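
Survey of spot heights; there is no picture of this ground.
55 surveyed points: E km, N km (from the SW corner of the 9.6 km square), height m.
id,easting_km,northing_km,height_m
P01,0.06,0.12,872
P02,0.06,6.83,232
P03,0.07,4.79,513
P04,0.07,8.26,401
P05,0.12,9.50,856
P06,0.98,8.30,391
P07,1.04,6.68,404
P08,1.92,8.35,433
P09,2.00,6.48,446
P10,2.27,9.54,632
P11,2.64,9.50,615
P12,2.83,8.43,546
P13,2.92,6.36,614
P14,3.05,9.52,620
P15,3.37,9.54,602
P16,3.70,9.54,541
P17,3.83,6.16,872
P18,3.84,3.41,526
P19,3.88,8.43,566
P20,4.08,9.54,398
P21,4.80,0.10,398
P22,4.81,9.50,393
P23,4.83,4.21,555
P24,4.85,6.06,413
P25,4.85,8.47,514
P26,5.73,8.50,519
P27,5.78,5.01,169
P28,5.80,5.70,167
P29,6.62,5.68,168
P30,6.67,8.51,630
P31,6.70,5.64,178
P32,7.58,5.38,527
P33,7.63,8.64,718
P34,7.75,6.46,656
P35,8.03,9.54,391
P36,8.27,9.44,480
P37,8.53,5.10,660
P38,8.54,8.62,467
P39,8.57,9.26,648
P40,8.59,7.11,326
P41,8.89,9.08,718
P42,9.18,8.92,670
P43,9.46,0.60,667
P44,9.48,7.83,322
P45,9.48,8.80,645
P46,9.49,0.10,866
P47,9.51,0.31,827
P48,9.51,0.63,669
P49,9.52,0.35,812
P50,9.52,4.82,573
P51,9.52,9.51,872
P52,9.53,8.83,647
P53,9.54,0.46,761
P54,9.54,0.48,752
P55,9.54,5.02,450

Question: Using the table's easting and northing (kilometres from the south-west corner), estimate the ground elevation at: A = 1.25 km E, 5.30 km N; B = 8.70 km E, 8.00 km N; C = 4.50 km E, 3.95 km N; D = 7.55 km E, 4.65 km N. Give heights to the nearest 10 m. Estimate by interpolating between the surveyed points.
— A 390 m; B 360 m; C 460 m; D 550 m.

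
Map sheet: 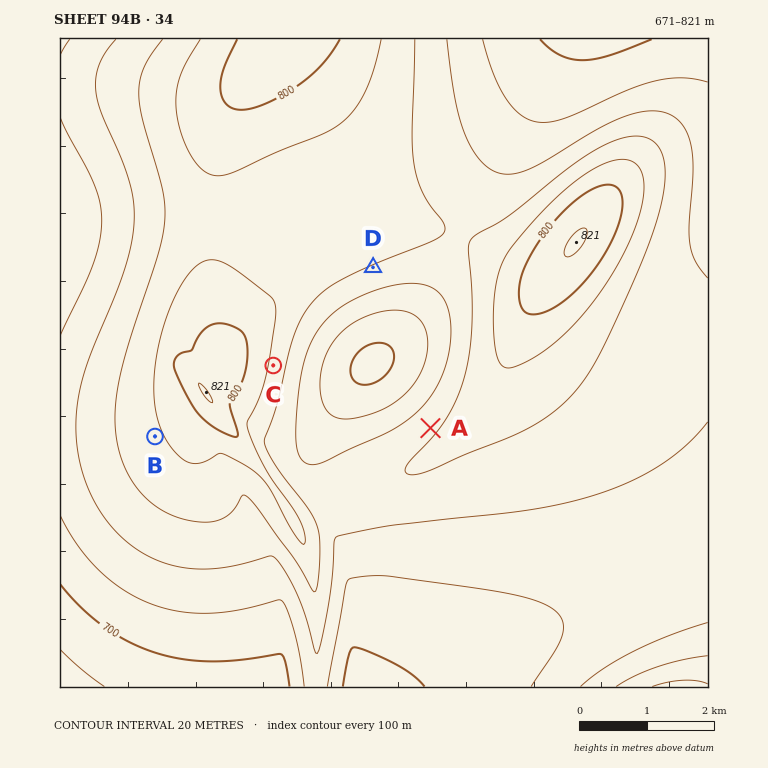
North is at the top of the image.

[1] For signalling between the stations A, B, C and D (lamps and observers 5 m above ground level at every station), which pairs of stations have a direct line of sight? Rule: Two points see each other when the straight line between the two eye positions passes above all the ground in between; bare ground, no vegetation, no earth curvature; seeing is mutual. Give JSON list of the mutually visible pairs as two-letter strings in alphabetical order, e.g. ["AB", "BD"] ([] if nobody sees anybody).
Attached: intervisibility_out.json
["AC", "AD", "CD"]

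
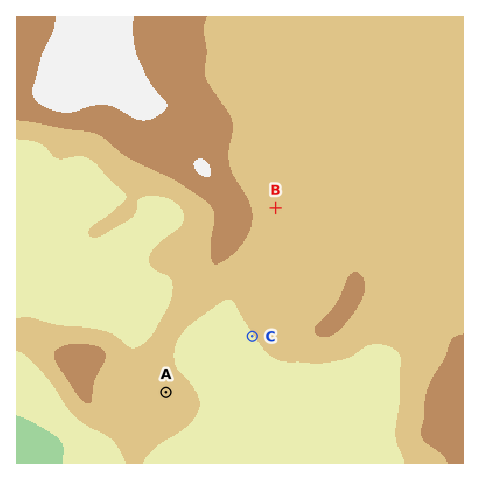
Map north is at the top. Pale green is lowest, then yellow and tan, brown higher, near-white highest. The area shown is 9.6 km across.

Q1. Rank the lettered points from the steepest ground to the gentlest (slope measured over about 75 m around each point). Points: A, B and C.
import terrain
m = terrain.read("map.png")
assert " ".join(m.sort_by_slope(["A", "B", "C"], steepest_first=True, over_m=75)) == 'C A B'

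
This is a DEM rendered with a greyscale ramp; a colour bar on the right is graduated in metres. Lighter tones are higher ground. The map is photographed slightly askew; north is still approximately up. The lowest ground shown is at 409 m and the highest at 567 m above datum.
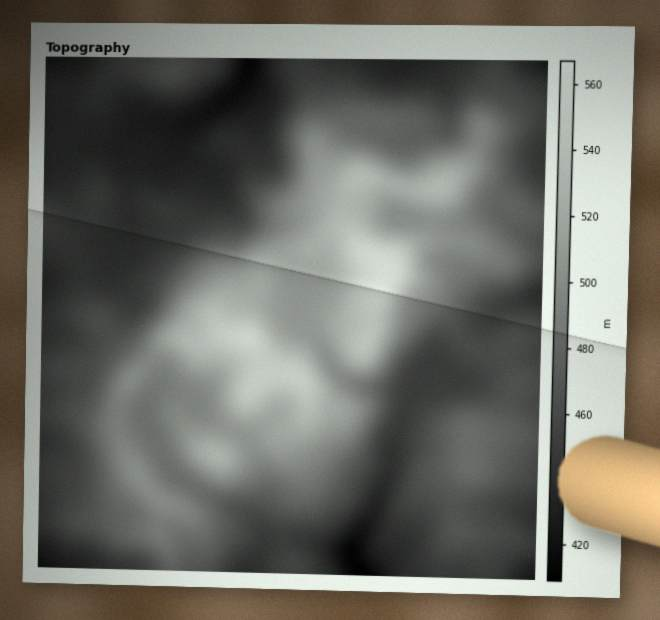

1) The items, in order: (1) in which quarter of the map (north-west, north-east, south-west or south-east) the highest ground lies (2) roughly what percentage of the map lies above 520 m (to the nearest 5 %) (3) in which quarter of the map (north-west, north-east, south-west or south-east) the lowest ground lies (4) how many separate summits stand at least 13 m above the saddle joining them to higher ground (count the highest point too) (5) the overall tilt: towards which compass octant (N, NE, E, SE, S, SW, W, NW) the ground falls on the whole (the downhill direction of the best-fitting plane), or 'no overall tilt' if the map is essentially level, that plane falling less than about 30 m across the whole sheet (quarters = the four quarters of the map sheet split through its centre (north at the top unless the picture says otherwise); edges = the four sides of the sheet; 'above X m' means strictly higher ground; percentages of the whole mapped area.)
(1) The highest point lies in the south-west quarter of the map.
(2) Ground above 520 m makes up about 15 % of the sheet.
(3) Look to the south-east quarter for the lowest ground.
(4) Counting only tops that stand 13 m proud, the map has 5 summits.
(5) On the whole the map has no overall tilt.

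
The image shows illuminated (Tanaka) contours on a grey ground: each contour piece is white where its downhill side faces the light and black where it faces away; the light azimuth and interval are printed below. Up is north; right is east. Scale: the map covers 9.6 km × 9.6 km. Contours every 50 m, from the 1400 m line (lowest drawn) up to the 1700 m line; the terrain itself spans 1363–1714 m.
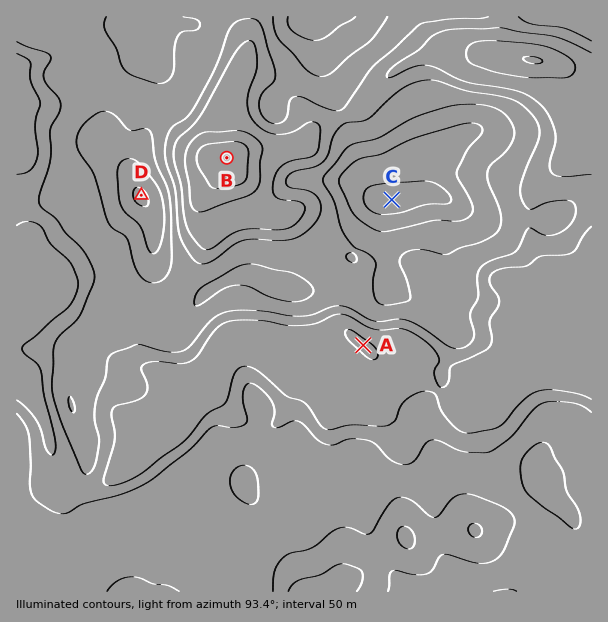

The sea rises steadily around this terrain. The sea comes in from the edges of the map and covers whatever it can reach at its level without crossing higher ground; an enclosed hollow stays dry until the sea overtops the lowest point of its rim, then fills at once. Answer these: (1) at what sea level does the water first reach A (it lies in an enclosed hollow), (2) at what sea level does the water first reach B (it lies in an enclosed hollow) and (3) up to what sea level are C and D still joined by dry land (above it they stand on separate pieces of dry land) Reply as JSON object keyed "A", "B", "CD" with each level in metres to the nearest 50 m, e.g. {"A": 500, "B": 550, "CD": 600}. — {"A": 1500, "B": 1550, "CD": 1600}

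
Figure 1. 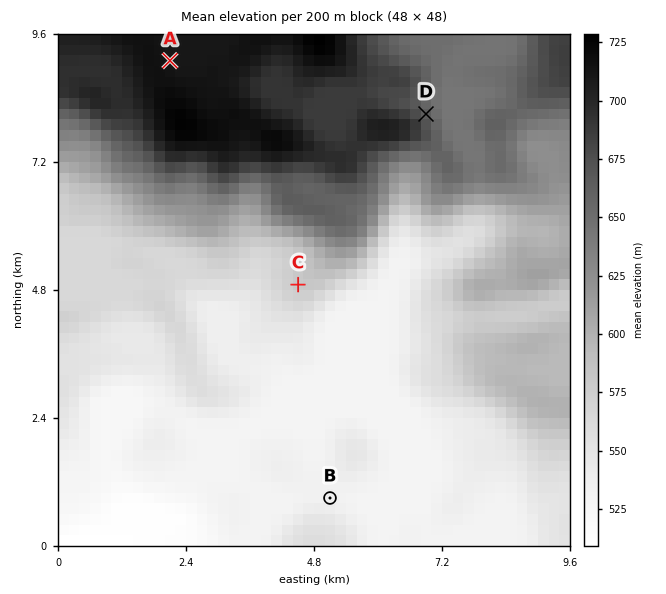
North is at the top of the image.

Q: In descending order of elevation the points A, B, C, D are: A D C B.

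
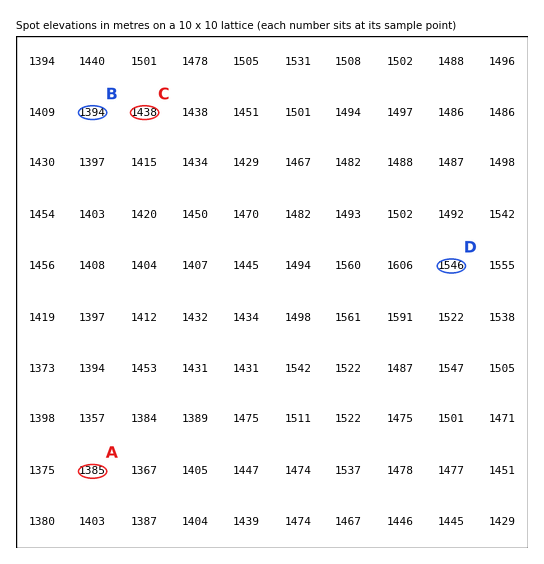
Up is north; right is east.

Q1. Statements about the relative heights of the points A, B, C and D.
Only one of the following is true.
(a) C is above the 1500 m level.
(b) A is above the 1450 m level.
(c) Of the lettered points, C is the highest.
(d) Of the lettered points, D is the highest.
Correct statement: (d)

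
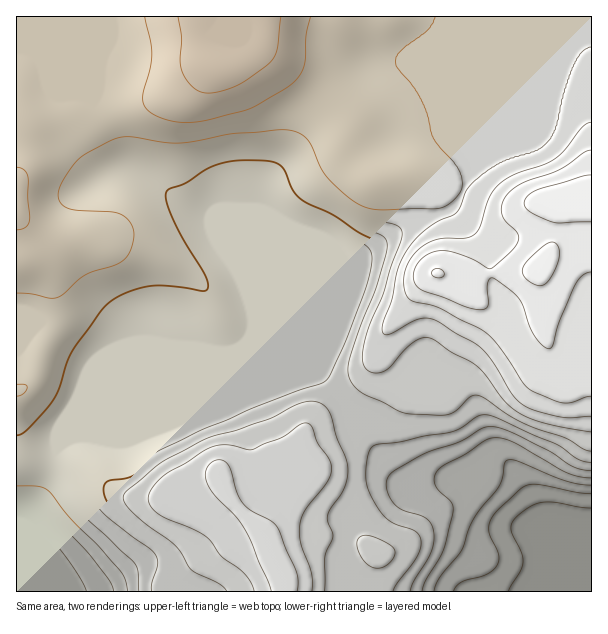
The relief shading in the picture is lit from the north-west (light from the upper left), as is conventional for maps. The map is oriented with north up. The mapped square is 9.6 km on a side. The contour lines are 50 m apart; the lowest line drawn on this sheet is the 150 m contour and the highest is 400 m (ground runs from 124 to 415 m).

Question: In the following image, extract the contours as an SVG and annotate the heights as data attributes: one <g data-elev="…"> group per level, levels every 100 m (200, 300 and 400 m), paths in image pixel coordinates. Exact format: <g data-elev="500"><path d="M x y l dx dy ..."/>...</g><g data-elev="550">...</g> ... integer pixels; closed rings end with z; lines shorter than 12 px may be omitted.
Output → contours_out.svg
<g data-elev="200"><path d="M422 591l4-12 17-28 10-38 0-6-1-4-14-13-4-8 2-9 8-8 21-11 21-14 12-2 18 6 51 29 12 4 12 1"/><path d="M17 486l22 1 11 5 20 26 27 27 23 26 5 8 3 12"/></g><g data-elev="300"><path d="M297 591l1-9-1-9-19-45-7-7-19-10-7-6-8-11-9-29-6-5-7 1-5 3-4 6-1 6 2 8 8 11 21 21 9 13 7 14 19 48"/><path d="M17 396l7-3 3-6-3-3-7 0"/><path d="M17 293l15 1 18 4 7 0 6-4 21-18 33-12 11-9 4-10 2-12-2-8-6-7-6-4-7-2-44-3-7-5-4-7 1-8 3-7 16-23 27-16 15-6 12 0 30 5 17 1 54-9 46-4 12 0 9 4 8 6 13 29 9 11 18 17 14 9 10 3 12 1 51-1 12-4 8-7 6-7 1-6-1-9-7-14-20-23-7-26-6-14-10-16-15-17-1-4 3-8 9-9 20-15 6-7 2-6"/><path d="M591 47l-6 2-5 5-8 14-10 31-5 26-6 13-3 4-11 8-34 11-20 12-16 16-6 17-5 7-25 13-12 10-9 10-12 23-6 30-8 21-2 9 1 4 4 2 32-16 9-1 7 2 47 29 12 14 18 32 12 10 13 6 24 6 30-1"/></g><g data-elev="400"><path d="M178 17l3 19-1 24 2 12 5 9 7 7 6 4 9 1 15-3 15-5 32-23 4-6 2-8 4-31"/></g>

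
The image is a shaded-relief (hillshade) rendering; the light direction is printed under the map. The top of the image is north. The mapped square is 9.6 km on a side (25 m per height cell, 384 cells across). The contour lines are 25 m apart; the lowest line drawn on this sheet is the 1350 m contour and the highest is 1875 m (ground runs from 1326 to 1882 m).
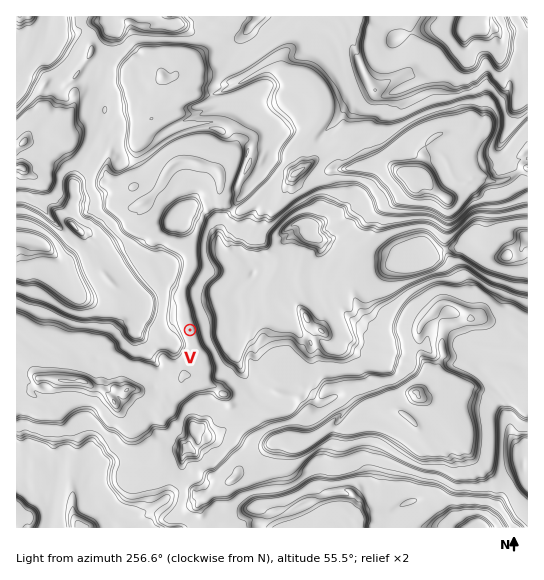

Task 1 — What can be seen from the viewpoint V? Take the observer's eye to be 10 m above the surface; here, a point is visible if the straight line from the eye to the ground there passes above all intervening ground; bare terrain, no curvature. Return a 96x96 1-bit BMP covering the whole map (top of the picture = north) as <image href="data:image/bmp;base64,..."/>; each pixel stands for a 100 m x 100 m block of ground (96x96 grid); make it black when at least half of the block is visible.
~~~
<image width="96" height="96" href="data:image/bmp;base64,Qk2+BAAAAAAAAD4AAAAoAAAAYAAAAGAAAAABAAEAAAAAAIAEAAATCwAAEwsAAAIAAAAAAAAA////AAAAAAAAAAAAAAAAAAAAAAAAAAAAAAAAAAAAAAAAAAAAAAAAAAAAAAAAAAAAAAAAAAAAAAAAAAAAAAAAAAAAAAAAAAAAAAAAAAAAAAAAAAAAOAAAAAAAAAAAAAAADgAAAAAAAAAAAAAABwAAAAAAAAAAAAAAB4AAAAAAAAAAAAAAB8AAAAAAAAAAAAAAA+AAAAAAAAAAAAAAAfgAAAAAAAAAAAAAAPwAAAAAAAAAAAAAAHwAAAAAAAAAAAAAAD4AAAAAAAAAAAAAAB8AAAAAAAAAAAAAAA/vAAAAAAAAAAAAAAf/wAAAAAAAAAAAAAf/5AAAAAAAAAeAAAf/9gAAAAAAAAeAAA/+/wCAAAAAAAP4AA/+/wAAAAAAAAD4AB//n8AgAAAAAADwAD//h/hgAAAAAAHwAD//x//gAAAAA7/wAH/////wAAAAT//wAH/////gAAAP////8H/////wAAAf/9//8B/////4AAAf/5/P8B/////4AAA///+f8B/8///5AAB////Z8B/4A//zAAD9//+A4B/wA//zAADz//+AwB/wD//zAACv//gAwB/xAf/zAAB///gBwB//wf/xAAD///ABgB//gf/wgAD7/+ABgB/+A//wSAD/4QABgD/+A//8CAD//AABgD/8Af/8CAD/4AABAH/8Ab/+AAD/gAADAH///z//AAD/AAABAH///z//AAD+AAABAH//////AACcAAABgP//////AAAYAAAB2P////D+AADwAAAA/v///+AecADgAAAA/f///+AD8ADgAAAA2f///+AB4AAAAAAA0P///+AA4AAAAAAB0P//P+AAgAAAAABP0P/8P/ABgAAAQAH80P7AH/gBgAAAwAfwEf4AH/wDgMABwD/gD/4AP///wHgDgG/gD/8Af///wA+Pgc/AH/+Af///wAP/h//gH//n////wD//h//gH//3////gD//ggPwHx//////wB//wgD4Hw//////gAP/xAB+Hwf/////AAD/gAA//wH////kAAD/gAAf/wD4///AAAD/gAAf/oD8//+AAADv4AAP/IB+f/8AAAD/4AAP/NACb58AAAA/wAAH4EAAAAQAAAA/wAAAAAAAAAAAAAD/wAAAAAAAEAAAAAD/4AAAAAAQCAAAAAB/4AAAAAAADAAAAAAz4AAAAAAAAAAAAAAQYAAAAAAAAAAAAAAQQAAAAAAGAAAAAAAAQAAAAAAPAAAAAAAAAAAAAAAfAAAAAAAAAAAAAAA/gAAAAAAAAAAAAAH/gAAAAAAAAAAAAAD3gAAAAAAAAAAAAADPAAAAAAAAAAAAAAAfAAAAAAAAAAAAAAD+AAAAAAAAAAAAAAD8AAAAAAAAAAAAAAHAAAAAAAAAAAAAAAAAAAAAAAAAAAAAAAAAAAAAAAAAAAAAAAAAAAAAAAAAAAAAAAAAAAAAAAAAAAAAAAAAAAAAAAAAAAAAAAAAAAAAAAAAAAAAAAAAAAAAAAAAAAAAAAAAAAAAAAAAAAAAAAAAAAAAAAAAAAAAAAAAAAAAAAA="/>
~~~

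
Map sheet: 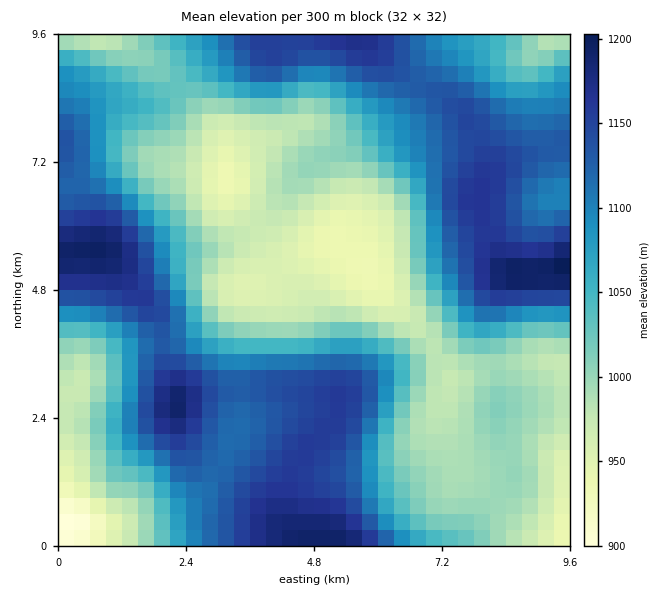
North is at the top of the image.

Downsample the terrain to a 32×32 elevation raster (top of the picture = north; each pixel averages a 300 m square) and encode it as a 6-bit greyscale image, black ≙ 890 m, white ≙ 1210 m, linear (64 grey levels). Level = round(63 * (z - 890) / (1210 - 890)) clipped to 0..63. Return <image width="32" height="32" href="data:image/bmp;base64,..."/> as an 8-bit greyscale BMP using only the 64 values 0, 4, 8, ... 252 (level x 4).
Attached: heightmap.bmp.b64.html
<image width="32" height="32" href="data:image/bmp;base64,Qk02CAAAAAAAADYEAAAoAAAAIAAAACAAAAABAAgAAAAAAAAEAAATCwAAEwsAAAABAAAAAAAAAAAAAAEBAQACAgIAAwMDAAQEBAAFBQUABgYGAAcHBwAICAgACQkJAAoKCgALCwsADAwMAA0NDQAODg4ADw8PABAQEAAREREAEhISABMTEwAUFBQAFRUVABYWFgAXFxcAGBgYABkZGQAaGhoAGxsbABwcHAAdHR0AHh4eAB8fHwAgICAAISEhACIiIgAjIyMAJCQkACUlJQAmJiYAJycnACgoKAApKSkAKioqACsrKwAsLCwALS0tAC4uLgAvLy8AMDAwADExMQAyMjIAMzMzADQ0NAA1NTUANjY2ADc3NwA4ODgAOTk5ADo6OgA7OzsAPDw8AD09PQA+Pj4APz8/AEBAQABBQUEAQkJCAENDQwBEREQARUVFAEZGRgBHR0cASEhIAElJSQBKSkoAS0tLAExMTABNTU0ATk5OAE9PTwBQUFAAUVFRAFJSUgBTU1MAVFRUAFVVVQBWVlYAV1dXAFhYWABZWVkAWlpaAFtbWwBcXFwAXV1dAF5eXgBfX18AYGBgAGFhYQBiYmIAY2NjAGRkZABlZWUAZmZmAGdnZwBoaGgAaWlpAGpqagBra2sAbGxsAG1tbQBubm4Ab29vAHBwcABxcXEAcnJyAHNzcwB0dHQAdXV1AHZ2dgB3d3cAeHh4AHl5eQB6enoAe3t7AHx8fAB9fX0Afn5+AH9/fwCAgIAAgYGBAIKCggCDg4MAhISEAIWFhQCGhoYAh4eHAIiIiACJiYkAioqKAIuLiwCMjIwAjY2NAI6OjgCPj48AkJCQAJGRkQCSkpIAk5OTAJSUlACVlZUAlpaWAJeXlwCYmJgAmZmZAJqamgCbm5sAnJycAJ2dnQCenp4An5+fAKCgoAChoaEAoqKiAKOjowCkpKQApaWlAKampgCnp6cAqKioAKmpqQCqqqoAq6urAKysrACtra0Arq6uAK+vrwCwsLAAsbGxALKysgCzs7MAtLS0ALW1tQC2trYAt7e3ALi4uAC5ubkAurq6ALu7uwC8vLwAvb29AL6+vgC/v78AwMDAAMHBwQDCwsIAw8PDAMTExADFxcUAxsbGAMfHxwDIyMgAycnJAMrKygDLy8sAzMzMAM3NzQDOzs4Az8/PANDQ0ADR0dEA0tLSANPT0wDU1NQA1dXVANbW1gDX19cA2NjYANnZ2QDa2toA29vbANzc3ADd3d0A3t7eAN/f3wDg4OAA4eHhAOLi4gDj4+MA5OTkAOXl5QDm5uYA5+fnAOjo6ADp6ekA6urqAOvr6wDs7OwA7e3tAO7u7gDv7+8A8PDwAPHx8QDy8vIA8/PzAPT09AD19fUA9vb2APf39wD4+PgA+fn5APr6+gD7+/sA/Pz8AP39/QD+/v4A////AAwQHDBEVHCMpLTA0Nzo7Ozs7OjUuJyIfHRsYFRIQDQoCAwcLEBUdJSotMDQ4OTo6Ojk2LyghHBkYGBcVExEOCgQFCxASFh4mKi0wNDY4ODc3NjIrIx0ZFhUWFhUVEw8LCAsRFhcZISkrLC8yNTY2NTQyLyggGxcVFBQVFRYVEQwLDhUaHB4mLS4tLjAyNDU0MzEuJx8ZFhUUFBQVFhUQDAwPFh0iJiwwMC4tLjAzNTU0Mi4mHRcVFBMUFRYWFBANDxEXICctMjQyLi0tLzE0NTU0MCgdFhQTExQVFhYUEQ8RExkhKjE3OTUwLS0uMDI0NTUyKyAXExISFBYXFhUTEhESGCApMjk7NzEuLS4wMTM0NTMuJBoTEhITFxgXFRQSERAVHScxODs4Mi8vMDEyMzQ1NDAnHRUSERMWFxcVFBIREBQcJi81NzUxLi4wMTEyMzQzLyggFxIREhQWFRQTERMSFR0mLjIyLyspKSorKystLS0rJh8XEhIUFRUUEhERFxYZHyYsLy0oJCEfHx8fICIkJCIeGRQSFRkaGRYUExQdHSAkKi4wLCQdGRcWFRUWGBsbGBQSERMZICMiHhsaGycoKiwwMzIsIRcREBAPEBASEhIPDQ4RFh4nKyspJiYmMTEyNDU1MSgcEg4NDQ0ODw8NDAsLDRMbJCwyNDQzMzI3Nzc4NzQtIxkRDQwMDQ4ODQsJCQoOFiApMDY6PDs7Ozo6Ozo4MyohGRMQDg0NDQwLCgkJCg8ZJCwxNzo8Ozw+Ozw8OzgxKCAaFhIQDw4NCwoJCQkLERsmLTI2Nzc2Nzo5Ojo5NS0lHhgTEREQDw4LCgkKCgwRGycvMzU1MzExNDQ1NjUvJyAbFA8ODxAREA4LCgoLDRIcKDE0NjUxLSwuLzAwLiggGhcRDAsMEBITEQ4NDA0PFR8rMjU2NDAsKSkuLiwoIRkWFBALCQsPExQUExEQERQaIywyNTY1MS0rKi8tKSIbFRQTDwsJCw8SFRYWFRQWGyEnLDE0NTUzMC0tMC4nHxkVFBMRDAoMDxEUFhcXGBwhJiksMDI0NDIwLy8wLScgGxgXFRIODA4PEBITFRcaHyQnKi0wMjMyMC8vLy4sJyIfHRsYFBAPEBISEhITFxwhJSgrLjEzMi8tLC0tKyomIyIgHhsXFRYYGhoYFRccISUoKy0vMjIwLCopKiooKCUjIB4cGxscHyMmJiIeHyQoKy0uLzAwLysnJCQmKCclIh8cGRkcHyImKy8vLCkpKy8xMjAvLiwqJiIdHCAkIR4aGBcXGR0iJSovMzQyMTEyNTU0MS0rKSYjHxoXGBwVExESFRgcICQnLDE0NDM0NTY3NzUxLSknJSMgHBcTFA="/>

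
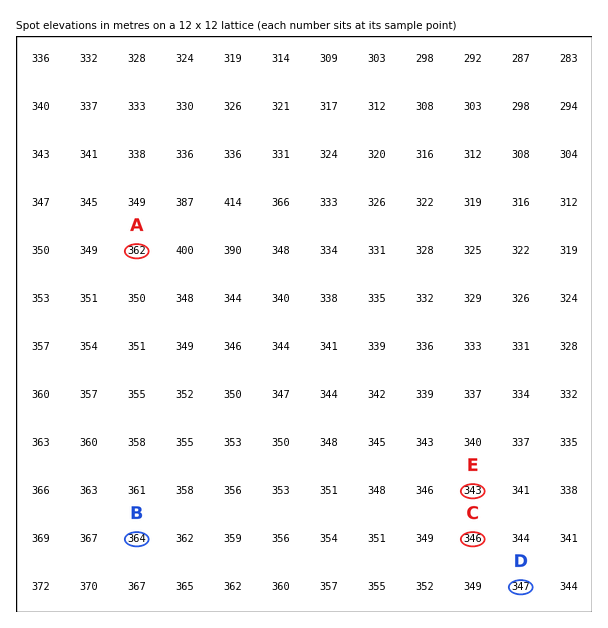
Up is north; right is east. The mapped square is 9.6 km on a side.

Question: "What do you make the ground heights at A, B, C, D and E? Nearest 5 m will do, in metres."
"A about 360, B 365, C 345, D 345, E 345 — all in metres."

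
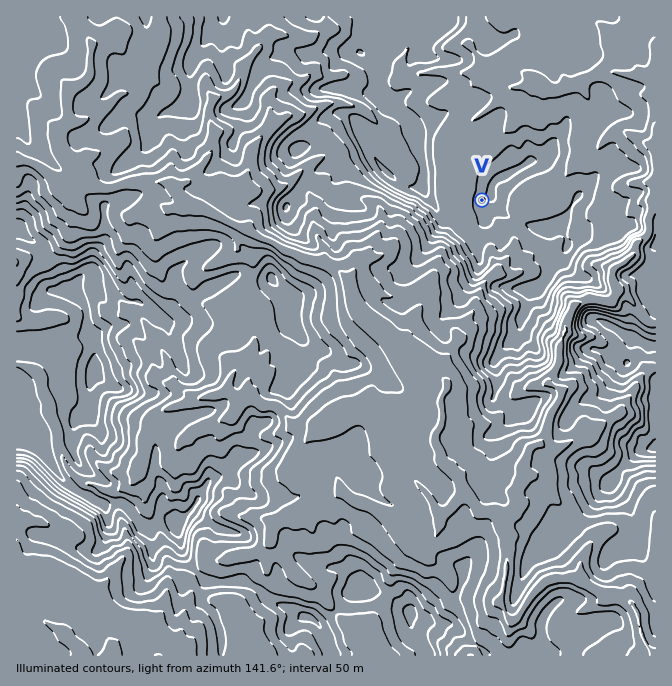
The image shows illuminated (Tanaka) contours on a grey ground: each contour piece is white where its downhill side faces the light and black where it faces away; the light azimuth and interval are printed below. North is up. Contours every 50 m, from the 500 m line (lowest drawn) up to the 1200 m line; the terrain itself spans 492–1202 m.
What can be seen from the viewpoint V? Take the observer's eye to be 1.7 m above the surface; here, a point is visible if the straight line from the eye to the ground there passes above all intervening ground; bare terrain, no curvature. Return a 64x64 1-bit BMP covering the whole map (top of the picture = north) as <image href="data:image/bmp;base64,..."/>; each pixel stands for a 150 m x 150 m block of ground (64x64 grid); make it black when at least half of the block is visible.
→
<image width="64" height="64" href="data:image/bmp;base64,Qk0+AgAAAAAAAD4AAAAoAAAAQAAAAEAAAAABAAEAAAAAAAACAAATCwAAEwsAAAIAAAAAAAAA////AAAAAAAAAAABAEP+AAAAAAEAh/wAAAAAAwCP+AAAAAACAH+YAAAAAA4B/gAAAAAAfgf8AAAAAAD4n/gAAAAAH/D//AAAAAAH4P/uAAAAAAHv//4AAAAAQN//fgAAAADB3/4AAAAAAMf//gAAAAAJ/D/8AAAAAFnwB/gAAAAA8zD/4AAAAANzc//gAAAAAPPf/+AAAAAB89z/gAAAAAJz+n8AAAAAAHP//wAAAAAA+//+AAAAAAD7/fwAAAAAAf/Z7AAAAAAB//gIAAAAAAEKeBwAAAAAAT4AHAAAAAAA+Hg8AAAAAAD4eD4AAAAAAPj4H8AAAAAA+PgHgAAAAADx/A8AAAAAAfn8DgAAAAAB8/gcAAAAAAHn8BgAAAAAA//gEAAAAAAD/5AgAAAAAAP9gEAAAAAAAdgAAAAAAAAB0AAAAAAAABGAAAAAAAAAcAAAAAAEAADAAAAAAAwAAIAAAAAAHAAAAAAAAAA4AAAAAAAAAHoAAAAAAAAAeAAAAAAAAAB8AAAAAAAAAHwAAAAAAAAAfAAAAAAAAAD8AAAAAAAAAOwAAAAAAAAA4gAAAAAAAADwAAAAAAAAABwAAAAAAAAABgAAAAAAAAHgAAAAAAAAADAAAAAAAAAIAAAAAAAAAB34AAAAAAAAHgMAAAAAAAAeQwAAAAAAABw+AAAAAAAACDwAAA=="/>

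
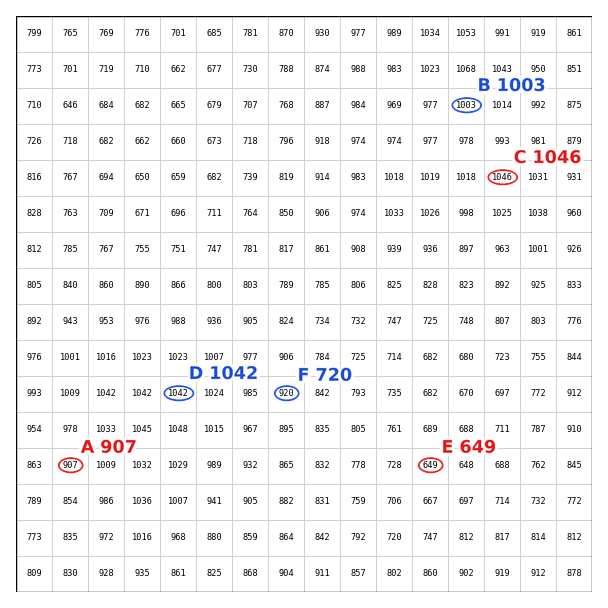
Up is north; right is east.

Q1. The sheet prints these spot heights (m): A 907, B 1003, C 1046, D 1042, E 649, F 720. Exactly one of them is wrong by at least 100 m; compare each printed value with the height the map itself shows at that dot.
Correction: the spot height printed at F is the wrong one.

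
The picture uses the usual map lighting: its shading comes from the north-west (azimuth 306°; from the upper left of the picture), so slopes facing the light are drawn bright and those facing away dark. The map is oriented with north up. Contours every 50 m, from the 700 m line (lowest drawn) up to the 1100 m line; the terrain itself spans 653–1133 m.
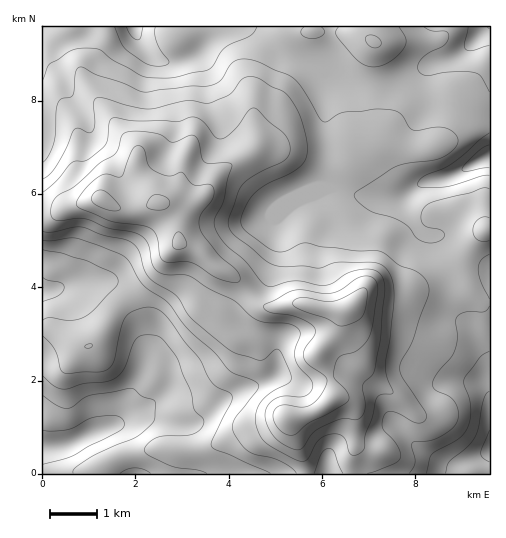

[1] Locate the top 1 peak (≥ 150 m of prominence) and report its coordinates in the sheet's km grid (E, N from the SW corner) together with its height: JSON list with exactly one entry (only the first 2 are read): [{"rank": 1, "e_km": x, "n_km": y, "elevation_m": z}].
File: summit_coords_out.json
[{"rank": 1, "e_km": 6.59, "n_km": 3.56, "elevation_m": 1133}]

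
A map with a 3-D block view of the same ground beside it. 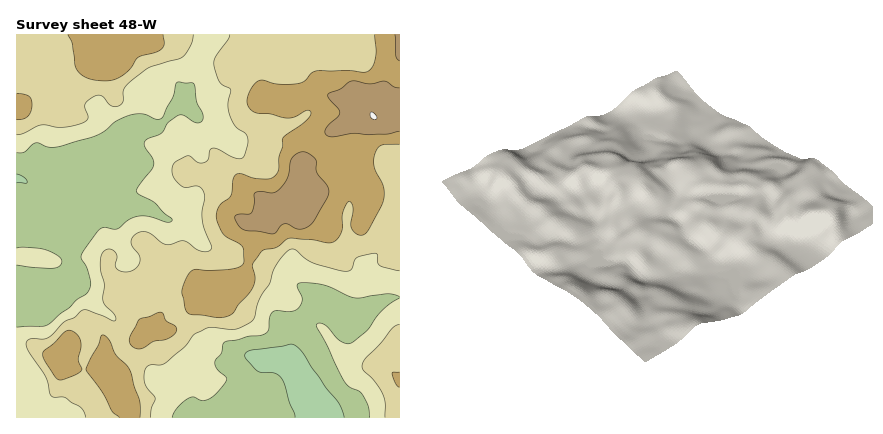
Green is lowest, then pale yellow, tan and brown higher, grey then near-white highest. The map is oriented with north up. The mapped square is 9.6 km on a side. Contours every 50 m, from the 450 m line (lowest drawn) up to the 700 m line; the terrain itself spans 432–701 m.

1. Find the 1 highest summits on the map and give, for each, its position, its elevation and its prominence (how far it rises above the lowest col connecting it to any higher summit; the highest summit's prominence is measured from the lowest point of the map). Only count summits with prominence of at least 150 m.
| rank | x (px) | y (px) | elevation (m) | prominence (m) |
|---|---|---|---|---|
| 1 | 374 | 116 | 701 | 269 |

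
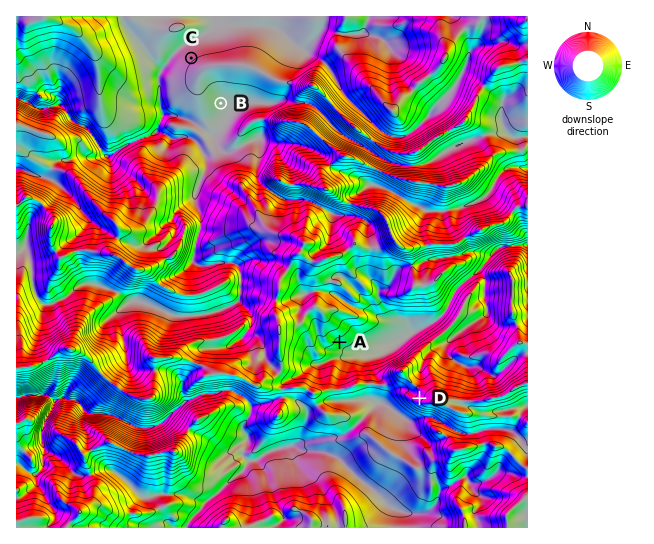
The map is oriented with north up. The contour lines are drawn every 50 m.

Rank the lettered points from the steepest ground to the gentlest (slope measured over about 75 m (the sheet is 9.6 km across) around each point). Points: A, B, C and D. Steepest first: D A C B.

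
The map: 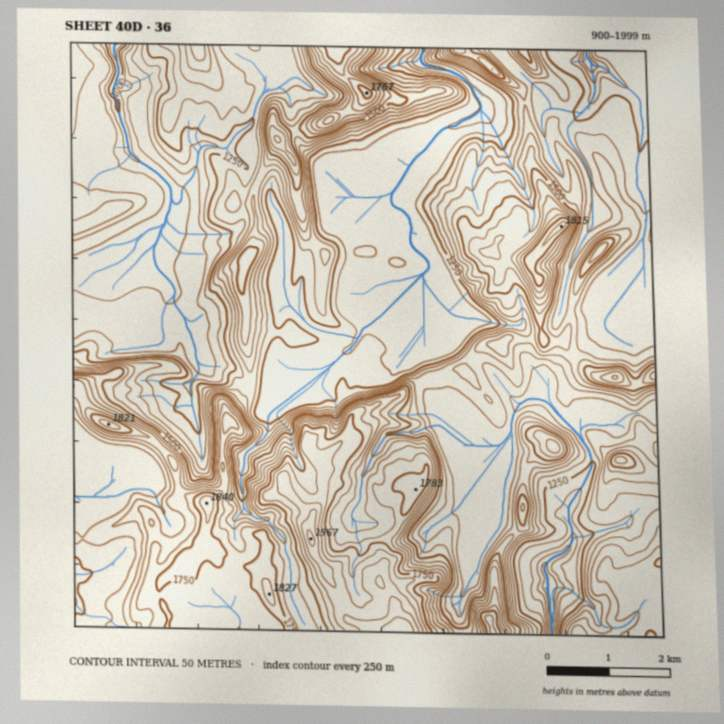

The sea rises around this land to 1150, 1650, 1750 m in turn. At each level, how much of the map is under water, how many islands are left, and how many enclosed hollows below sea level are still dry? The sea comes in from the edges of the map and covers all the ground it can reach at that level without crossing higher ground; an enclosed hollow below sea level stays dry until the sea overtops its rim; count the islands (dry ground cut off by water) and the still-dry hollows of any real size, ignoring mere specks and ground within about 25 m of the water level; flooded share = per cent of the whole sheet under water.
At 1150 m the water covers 10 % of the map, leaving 0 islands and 0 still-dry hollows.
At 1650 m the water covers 85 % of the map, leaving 2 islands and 0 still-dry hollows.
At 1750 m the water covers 94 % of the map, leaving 4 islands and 0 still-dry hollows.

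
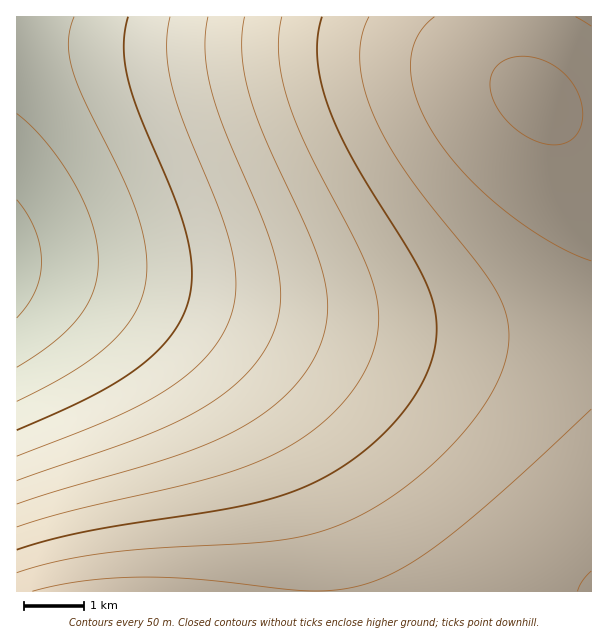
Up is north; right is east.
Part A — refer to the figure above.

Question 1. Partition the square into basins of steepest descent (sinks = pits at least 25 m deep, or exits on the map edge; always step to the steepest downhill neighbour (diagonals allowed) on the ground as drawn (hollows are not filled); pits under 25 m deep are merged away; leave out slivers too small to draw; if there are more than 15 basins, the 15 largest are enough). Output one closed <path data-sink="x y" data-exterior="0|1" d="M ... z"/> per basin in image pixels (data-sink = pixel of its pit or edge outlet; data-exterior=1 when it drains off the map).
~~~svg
<path data-sink="17 264" data-exterior="1" d="M507 16l-491 1 1 575 575-1 0-472-31-5-18-11-17-16-14-25-4-26z"/><path data-sink="591 17" data-exterior="1" d="M591 16l-83 1 3 39 11 25 12 15 18 13 27 9 13-1z"/>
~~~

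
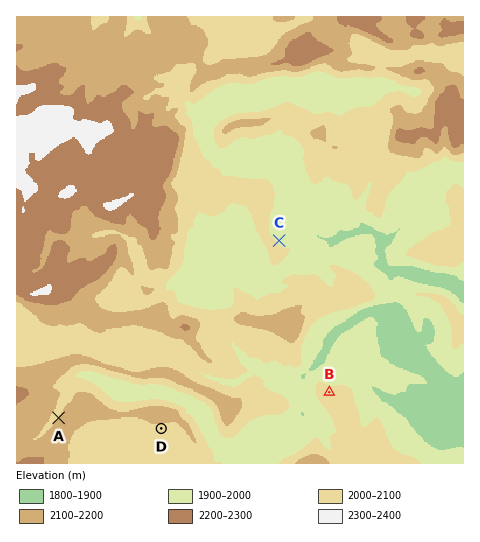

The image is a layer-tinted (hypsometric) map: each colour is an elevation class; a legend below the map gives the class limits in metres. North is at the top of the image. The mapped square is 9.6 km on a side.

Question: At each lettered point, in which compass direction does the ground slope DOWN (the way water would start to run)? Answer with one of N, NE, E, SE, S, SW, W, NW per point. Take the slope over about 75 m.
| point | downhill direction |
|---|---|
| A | NW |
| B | N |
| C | NE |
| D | S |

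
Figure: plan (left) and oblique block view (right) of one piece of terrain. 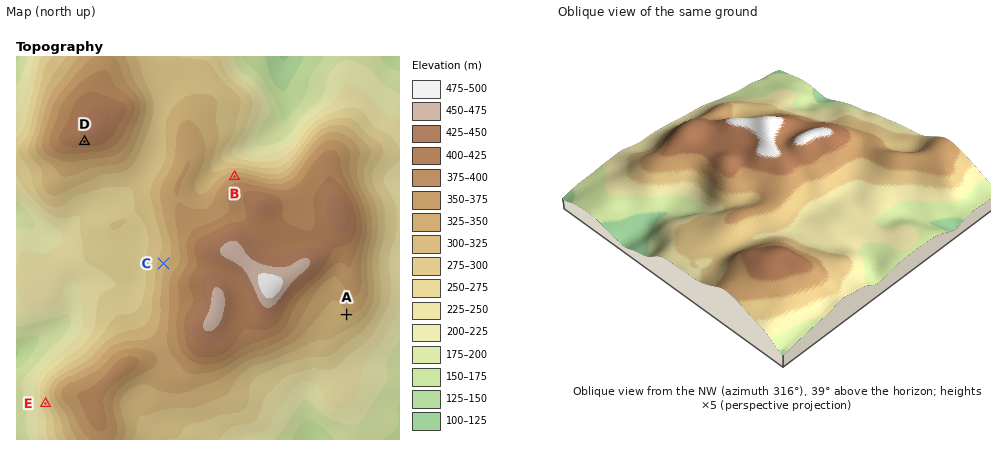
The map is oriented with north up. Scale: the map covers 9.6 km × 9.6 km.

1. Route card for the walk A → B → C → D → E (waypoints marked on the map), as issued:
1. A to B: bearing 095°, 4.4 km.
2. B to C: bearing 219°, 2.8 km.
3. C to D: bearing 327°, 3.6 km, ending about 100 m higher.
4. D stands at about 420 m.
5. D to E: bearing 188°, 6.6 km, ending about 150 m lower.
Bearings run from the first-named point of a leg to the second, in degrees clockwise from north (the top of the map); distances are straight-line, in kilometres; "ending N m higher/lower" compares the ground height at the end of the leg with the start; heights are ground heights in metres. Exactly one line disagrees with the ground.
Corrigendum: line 1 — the bearing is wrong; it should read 321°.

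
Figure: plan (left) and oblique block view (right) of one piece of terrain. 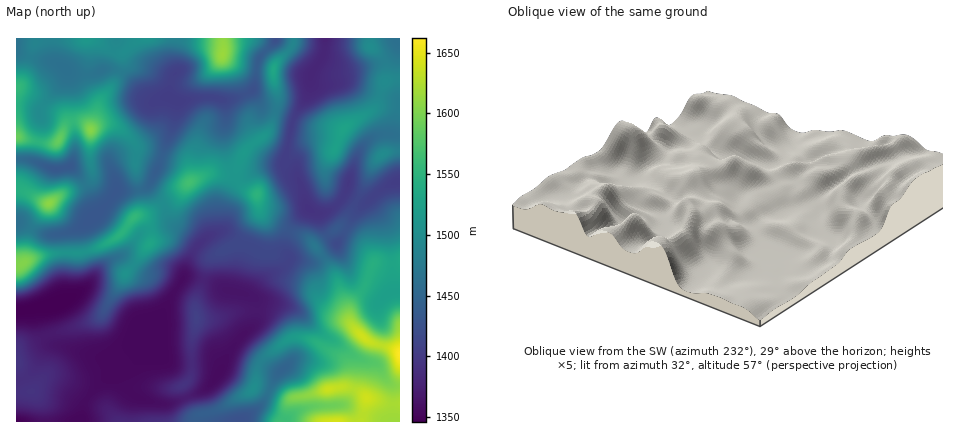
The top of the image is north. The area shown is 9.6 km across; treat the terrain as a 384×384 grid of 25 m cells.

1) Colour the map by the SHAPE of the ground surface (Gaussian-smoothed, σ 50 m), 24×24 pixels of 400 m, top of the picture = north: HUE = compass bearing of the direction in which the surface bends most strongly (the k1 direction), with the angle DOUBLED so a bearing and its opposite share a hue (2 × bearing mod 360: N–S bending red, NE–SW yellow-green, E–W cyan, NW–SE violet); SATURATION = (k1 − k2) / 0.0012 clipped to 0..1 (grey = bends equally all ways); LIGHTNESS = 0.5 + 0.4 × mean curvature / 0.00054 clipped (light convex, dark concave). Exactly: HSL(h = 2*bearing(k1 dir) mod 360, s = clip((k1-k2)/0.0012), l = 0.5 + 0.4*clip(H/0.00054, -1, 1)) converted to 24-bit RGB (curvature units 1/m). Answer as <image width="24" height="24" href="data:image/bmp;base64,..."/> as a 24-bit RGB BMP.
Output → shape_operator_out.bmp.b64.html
<image width="24" height="24" href="data:image/bmp;base64,Qk32BgAAAAAAADYAAAAoAAAAGAAAABgAAAABABgAAAAAAMAGAAATCwAAEwsAAAAAAAAAAAAAfIpJhp5TZZNaaYJxaG19eJt8eJ6VZ4GiZ3+uPVilmYvNu5Dc1FfGiHVCJ2QuGZ2o73xoMIJEMNxKN91EzzKzt1lVenxoboB0hYmjjZ2ZeH2JdHaAZomIhJZ4gmxrfnJmiFdVl3ZHMowVMWwcWimu+7r75qbeAGJiuZ/y5NL5vkvtz7Q7M4lef76TjJu1X2Cleo5ylYCFj3yMd4SNdXyGeIBzgXl5eXyGbI2Za4my05a8VZScLmlMJ1xB752NUZLGA28xfmMoykeIz6nit4/bcpeqjWJzkyo1fKB/cYiMlomVgHSKf3WBgH2AfoF/e4B8eoF1YXNiopBVqIxlaG1+I01j3LmH12RYLV8sMFM8ipcze3cnn6dFf2JMZC8y1HFPnqGAan5ug3digW1lfn1veoFyfIB9f39/f39+a2aAtJNomJ9cbHl7RH9/J6WJ867m7pzWKENkUMpodsKyizBIq0EoUcLmkeLpo32Ujm6elnanpHCjl1hddKJHWYZ2fn9/f39/Y2WArGJrtoh3YoZ+aIJxL3FJImY34JfFv7rzpVHnkiA+QE280PvoI2rMzxomgX1fdX5nY4Jja2Ges23L47yvN3NpaXttfIB5ZGN/ZF+huL2TeXOoh3idb3uNQ31pKYsmh1ImcRUxlrXHrN28iMtQPRtDaN+GUXgUT35FcX9tXXpkQWl07YyVvEY3PlkrToUzSH94Z6qrtbCGaWR2h29xh3B/e2VpbFtJbylcdN+RYJmWrMaHuzlXT2ZuRZ41nedvD3ArLl4weXo6JVc6ijxc87q9fJ7KkKzILpGBQn9wuoZhcV9cfHFfemlbh2OLaISnTpPArcOaTl2eY8JdyUx5eG2PbH909dbthWbKKjNRn49OKnYmDF5C0eO92GqCWpw9lEVaOEhWq4JhlGhsaYaOfYeVa5WFWY5vTYx5kYlIac53iyynvGdnp4qDaGaLxcLj4879vKf/zs/96sf/KsL4CkII11dV2oiiUqJZJ5CLXaGrrI6zgXufeomTjHiTi256Z0ZpnMpkLs1ZSCJTpbeNq6G8c16yrI0nRzEMNjwNXnMoJn5e7ZD//8z4G4lw0b2SxozShVGvM29hZYNVmF9qg0E5op80SJJ0UpTAseXIsC2LJnl6nsCLkn5sfWJpYjUx6AYBVeEdHpJmVHhcGks06GWC65fVV7twgUxitZlyT0x4ZHtkS0Bvx3Gpvd+8R6mdOpl0d1k/Zk+Uv2S5RpNXlGRwk2doKUCM1Ob39dbnKmdxRHBeS39sGotc5r6c21DQqkKT0pZgPWlXZFx5XkFlh71Vr96TfKG/VDt+gUteX5cwYp9JcI9TUn5nhquZfsfWKOaw8afu8LH/njPJTKGHP2Rrg6sTIEhl1HXP6cPPoXHBO2OEZLHHgd7f6PDbXCyBfEqCkDiP0+aoJl5zwGJbOoQ5XoNHo8infkc0JSwHbBQM6ZtfQk+mYjh21+OtGVNbQIBo0cWZz47XgXnPZWyeT68/z9EpZixpZkt8m06r79J8GVBJtjKp16tjL1cyMysAPhAD0v8TAi8x+f52IiNMVIOR08qNSHCXK2WKw8eCdIFhoG+kp1+yw5l8lIBCL15mcEWAV1CU6MrDU7jQC0tl89fihVvg0OX7eaX//c7pBgA//vO/KGN4RJx3jtKllHayJFRtt4xyra99V3p1a1WKyIek57DEHoadUzKgaLGosa1854mNE11eQagvpUhJxcxiMixBzbBBgwH/1vXhsHbmguTmWI62l0qJXlSSSYiAypaCW4eGRU50kLVqx29240N3Ej5ypZvHmZi3zZ/AyXPTQotxXoJiyKNMOVhyZcKpdISys1xcw7V0ZppNVjFIdGtchXdrSntpjLVqsViURGeGuqOOgkBx7bmEC11kL4xcv4etpoS5zn3Iy4nLWmybw72OUZmuQoNYaGdMYJhv4puio1hJQk1YcH1kc4Buj1RgfmscXlkZVXgqMnUnoyFW2fm0JiiJTXVfRHoqVmU0k0FMxoFff19v0LK6ck6SgmSAcXRnXotBcIk86EpqeFaZYKaFV3+ARj2W/HDZ0G9kSsk9Ea2YSwT83/+iJx9EaG58iHp9W213R21sw7yWiHapoGg5fVVKd2Ncd19XnZJgZnZPr7JxnJ5mg2hZaFRMPCUsKGs18uLZyufbL1yJAIud/8zWI2xqPX9obWyDfkt1iWo8aNI0XpN8mmCWpYCqc2Wqh3yzkaS1daGvd2yawHu4oYHKXmPNRmHhbJnMxdOX1b+aqEnLALONhQoP+tLRKXK1S02MXECdt9Wtj8iUXVh1"/>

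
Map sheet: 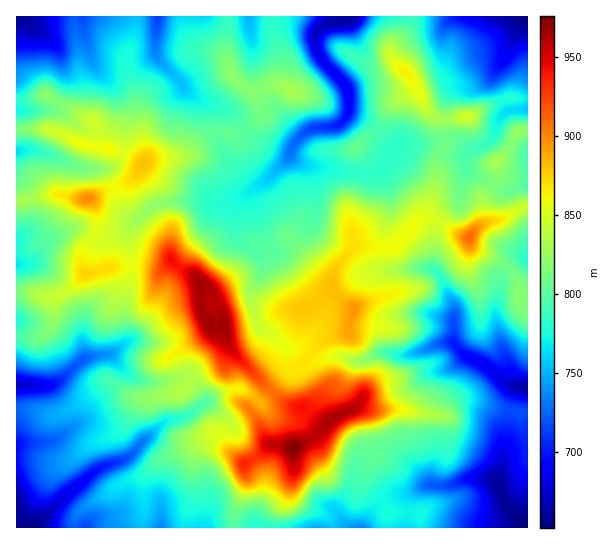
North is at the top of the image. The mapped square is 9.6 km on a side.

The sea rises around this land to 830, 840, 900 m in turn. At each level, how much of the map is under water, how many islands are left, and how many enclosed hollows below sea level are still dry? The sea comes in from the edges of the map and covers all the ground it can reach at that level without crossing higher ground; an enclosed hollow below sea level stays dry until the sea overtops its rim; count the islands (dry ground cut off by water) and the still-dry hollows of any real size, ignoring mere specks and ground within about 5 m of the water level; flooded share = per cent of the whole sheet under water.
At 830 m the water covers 69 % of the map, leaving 2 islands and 0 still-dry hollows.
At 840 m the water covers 74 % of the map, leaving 2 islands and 0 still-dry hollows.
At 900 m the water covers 94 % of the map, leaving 2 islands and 0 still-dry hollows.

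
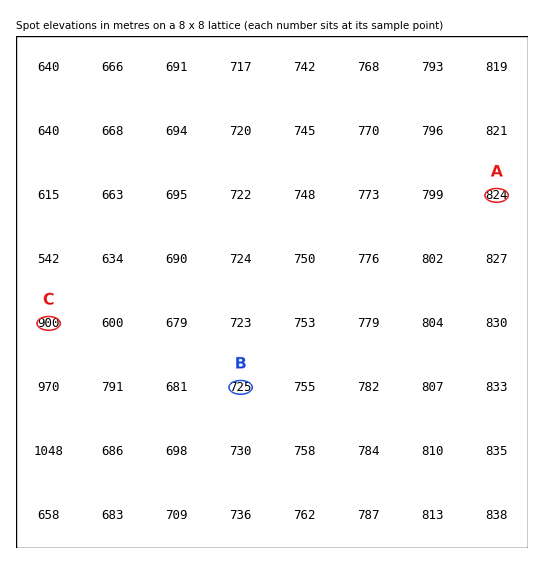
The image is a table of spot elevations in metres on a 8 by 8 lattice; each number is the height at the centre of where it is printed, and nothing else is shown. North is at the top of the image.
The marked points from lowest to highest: B A C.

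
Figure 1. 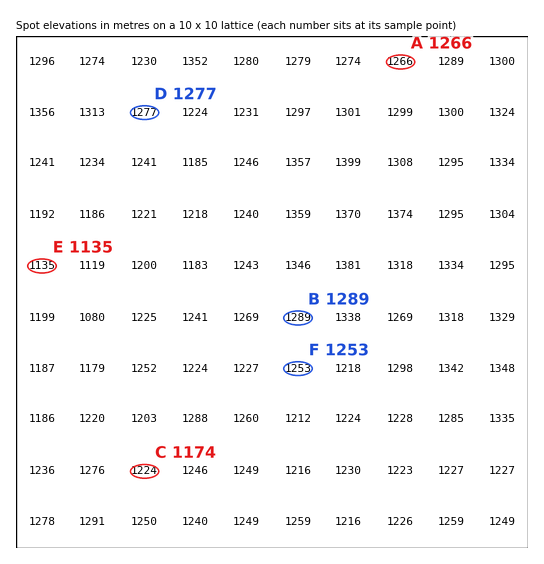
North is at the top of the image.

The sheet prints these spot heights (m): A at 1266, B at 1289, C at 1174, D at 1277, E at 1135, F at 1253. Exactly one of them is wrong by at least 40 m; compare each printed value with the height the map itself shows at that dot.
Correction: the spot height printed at C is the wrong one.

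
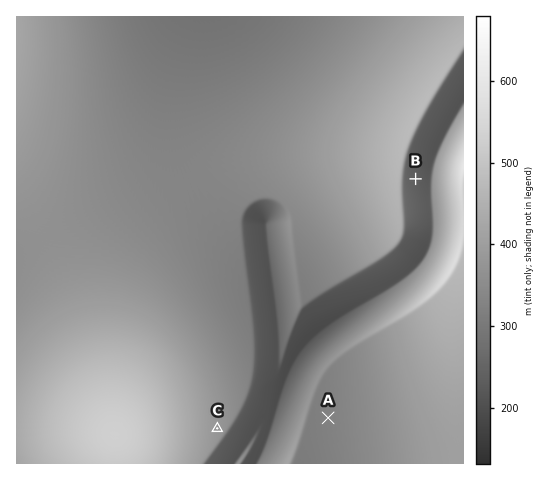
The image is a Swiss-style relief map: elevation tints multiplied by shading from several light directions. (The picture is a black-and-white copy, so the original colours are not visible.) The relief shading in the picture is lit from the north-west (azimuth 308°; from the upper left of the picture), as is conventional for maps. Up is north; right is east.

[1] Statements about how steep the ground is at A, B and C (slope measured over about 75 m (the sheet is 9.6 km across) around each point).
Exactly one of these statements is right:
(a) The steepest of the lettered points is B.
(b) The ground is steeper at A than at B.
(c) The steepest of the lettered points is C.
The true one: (a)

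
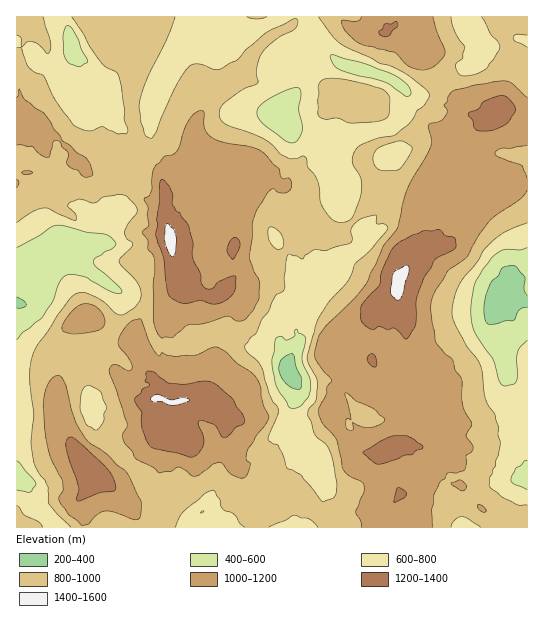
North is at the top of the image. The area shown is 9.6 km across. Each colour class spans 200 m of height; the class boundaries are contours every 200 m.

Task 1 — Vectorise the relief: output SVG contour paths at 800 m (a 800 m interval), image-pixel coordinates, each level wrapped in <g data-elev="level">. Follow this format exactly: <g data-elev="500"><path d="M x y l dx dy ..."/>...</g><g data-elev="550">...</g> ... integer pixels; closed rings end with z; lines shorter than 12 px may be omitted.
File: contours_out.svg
<g data-elev="800"><path d="M43 527l-4-5-16-8-4-7-2-1"/><path d="M175 527l4-9 5-7 21-17 8-4 2 1 5 8 3 10 11 5 6 9 5 4"/><path d="M269 527l26-12 6 3 8 1 9 8"/><path d="M451 527l1-4 3-4 7-2 5 1 14 9"/><path d="M527 505l-9 0-13-6-16-13 1-8 5-12 5-20-2-12 1-7-4-13-7-9-3-7-4-32-4-8-10-12-8-15-5-10-2-8 1-12 6-15 5-9 14-16 6-11 18-16 25-11"/><path d="M323 502l-22-27-14-7-9-23-9-4 0-7 9-20 0-5-9-15-8-28-14-15-2-5 5-8 6-5 6-14 7-8 6-15 9-6 2-28 3-8 8 2 5 3 3-4 9-5 12 0 24-7 2-4-1-9 3-6 8-6 13-3 2 2 0 7 9 1 2 2-1 3-16 20-16 13-7 18-18 20-9 13-6 12-8 30 1 6 9 16 1 8-2 15-7 8-1 6 3 6 4 14 11 9 3 6 4 12 4 21-2 14z"/><path d="M95 430l-9-5-6-15 1-17 3-6 3-2 4 1 9 5 7 16-3 7-1 8-4 7z"/><path d="M277 249l-5-4-3-6-1-9 2-3 8 3 5 8 0 9-2 2z"/><path d="M17 223l17-12 11-3 30 13 2-2-1-5-8-8 2-4 9-3 15 4 9-6 15-3 9 3 8 8 2 5-1 4-8 9-4 8 3 8 6 4-1 3-13 15 2 4 18 20 2 9-2 8-6 7-8 5-6 1-5-3-10-10-9-5-10-4-10 1-5 5-11 14-21 31-7 16-1 21 4 34-3 28 3 19 4 10 7 9 3 6 1 16 22 24"/><path d="M381 170l-5-3-3-6 1-7 4-6 9-4 14-3 5 2 6 4-3 8-10 14-4 1z"/><path d="M346 122l7 1 20-1 13-4 3-5 1-14-1-4-8-6-30-8-18-3-11 2-4 6 0 29 7 4 12-1z"/><path d="M527 47l-12-6-2-3 4-4 10 1"/><path d="M17 35l4 3 1 9 5-5 6 0 5 2 8 9 3 0 2-4-1-7-7-25"/><path d="M72 17l29 45 5 5 11 5 2 3 5 34 0 10 4 11-2 4-8 0-15-7-14 4-15-6-19-26-12-24-8-2-6-6-8-20-4 0"/><path d="M247 17l10 2 10-2"/><path d="M318 17l15 19 9 9 28 12 10 6 10 3 13 6 22 16 4 7-4 10-8 6-6 11-14 12-23 5-13 6-6 5-2 6-1 6 9 16 0 15-8 24-4 4-6 1-5 0-5-2-10-12-3-7-2-19-4-8-6-7-1-8-2-3-3 0-5 3-8-1-8-4-8-9-8-6-38-14-5-4-2-4 0-8 5-6 18-14 14-6-1-13 5-16 6-7 10-8 18-10 3-6-1-4-4 0-27 14-20 16-8 10-17 10-7 0-16-5-8 2-7 8-8 13-20 46-4 6-6-4-4-13-2-15 1-8 7-20 20-41 8-21"/><path d="M482 17l9 17 7 8 2 7-14 20-11 5-10 2-6-2-3-7 0-4 7-5 2-11-10-16-4-14"/></g>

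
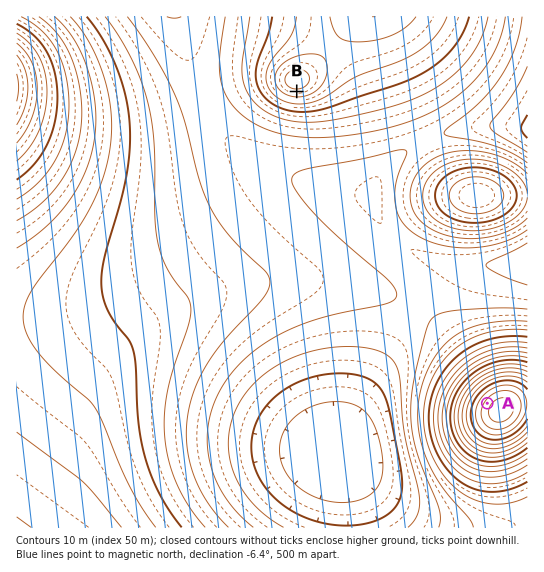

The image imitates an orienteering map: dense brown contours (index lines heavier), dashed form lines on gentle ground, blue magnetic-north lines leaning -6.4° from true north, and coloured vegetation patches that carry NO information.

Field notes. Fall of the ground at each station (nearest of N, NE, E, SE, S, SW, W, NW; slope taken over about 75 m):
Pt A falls NW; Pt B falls S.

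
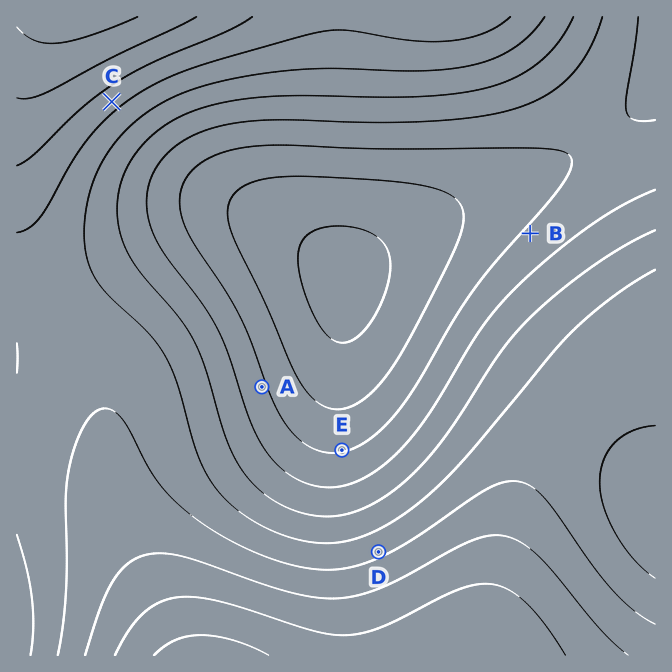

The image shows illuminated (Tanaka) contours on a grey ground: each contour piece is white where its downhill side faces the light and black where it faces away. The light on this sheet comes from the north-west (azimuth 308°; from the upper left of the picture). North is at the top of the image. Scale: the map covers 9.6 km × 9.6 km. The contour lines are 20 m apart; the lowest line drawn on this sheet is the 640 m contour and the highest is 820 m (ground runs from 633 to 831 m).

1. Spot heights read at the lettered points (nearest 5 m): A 685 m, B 685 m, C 770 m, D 755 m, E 680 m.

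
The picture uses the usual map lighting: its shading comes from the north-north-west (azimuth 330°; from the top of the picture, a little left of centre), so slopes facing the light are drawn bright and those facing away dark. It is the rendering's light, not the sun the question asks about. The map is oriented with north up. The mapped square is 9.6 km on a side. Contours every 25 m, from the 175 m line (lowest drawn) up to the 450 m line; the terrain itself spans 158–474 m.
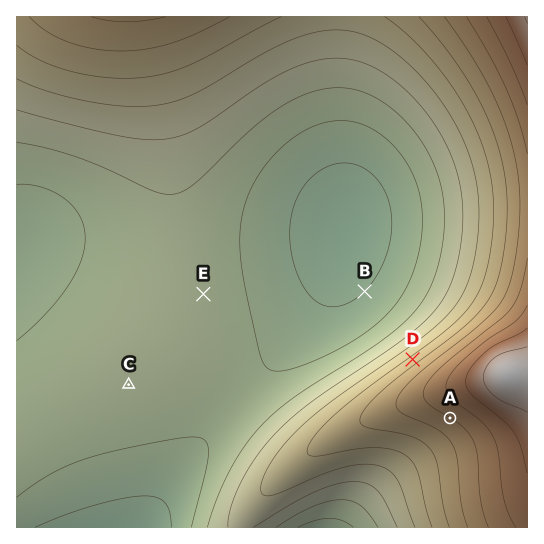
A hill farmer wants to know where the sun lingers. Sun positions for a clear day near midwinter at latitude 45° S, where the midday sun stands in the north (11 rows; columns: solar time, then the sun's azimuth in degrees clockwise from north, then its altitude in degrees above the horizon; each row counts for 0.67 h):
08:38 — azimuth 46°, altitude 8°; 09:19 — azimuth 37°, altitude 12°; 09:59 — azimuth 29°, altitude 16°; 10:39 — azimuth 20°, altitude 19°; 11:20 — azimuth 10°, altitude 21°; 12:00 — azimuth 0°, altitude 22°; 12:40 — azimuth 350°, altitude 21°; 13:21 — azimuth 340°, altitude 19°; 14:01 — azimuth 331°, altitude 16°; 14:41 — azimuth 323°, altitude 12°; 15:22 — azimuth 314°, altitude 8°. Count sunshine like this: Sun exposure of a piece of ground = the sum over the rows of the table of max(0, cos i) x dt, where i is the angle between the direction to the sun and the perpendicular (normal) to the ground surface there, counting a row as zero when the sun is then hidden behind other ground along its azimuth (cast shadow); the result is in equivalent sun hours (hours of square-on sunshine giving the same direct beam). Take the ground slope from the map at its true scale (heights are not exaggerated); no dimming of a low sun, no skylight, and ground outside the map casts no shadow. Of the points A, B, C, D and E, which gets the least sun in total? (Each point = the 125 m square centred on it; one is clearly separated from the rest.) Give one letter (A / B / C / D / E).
A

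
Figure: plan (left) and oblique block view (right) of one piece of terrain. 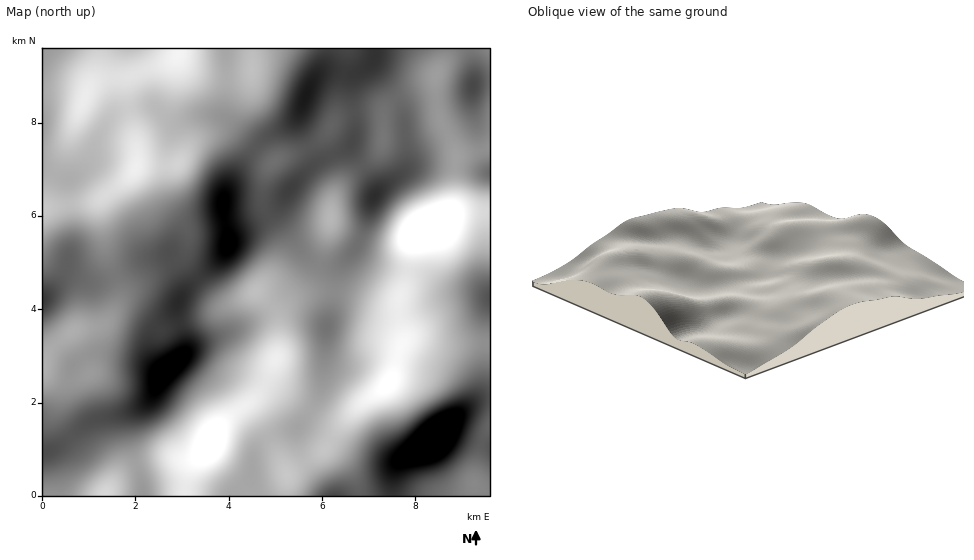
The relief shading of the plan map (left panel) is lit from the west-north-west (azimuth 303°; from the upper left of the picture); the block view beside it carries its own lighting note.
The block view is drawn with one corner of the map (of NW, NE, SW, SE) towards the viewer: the NE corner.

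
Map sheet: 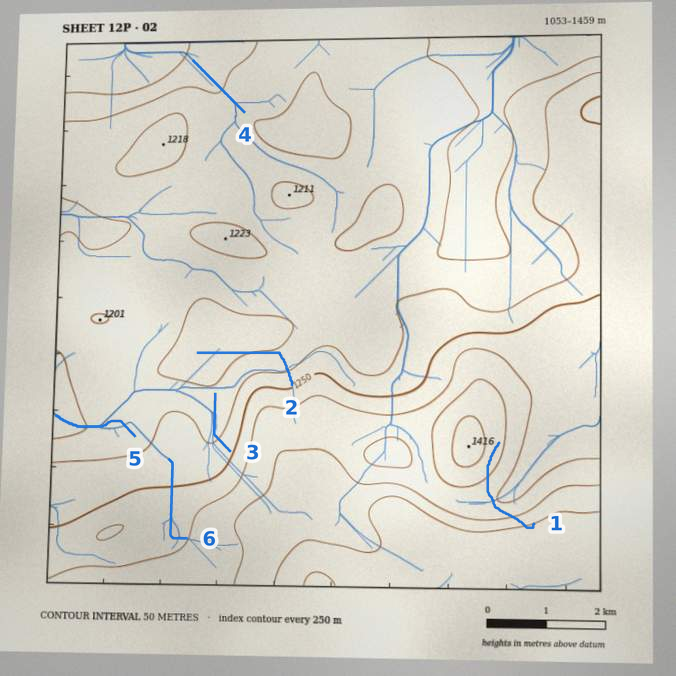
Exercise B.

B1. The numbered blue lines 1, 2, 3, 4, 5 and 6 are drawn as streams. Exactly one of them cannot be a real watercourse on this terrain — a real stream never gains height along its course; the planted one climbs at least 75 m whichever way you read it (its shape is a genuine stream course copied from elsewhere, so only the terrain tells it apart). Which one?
1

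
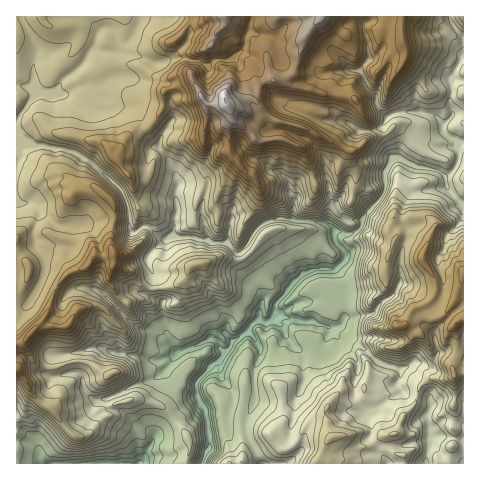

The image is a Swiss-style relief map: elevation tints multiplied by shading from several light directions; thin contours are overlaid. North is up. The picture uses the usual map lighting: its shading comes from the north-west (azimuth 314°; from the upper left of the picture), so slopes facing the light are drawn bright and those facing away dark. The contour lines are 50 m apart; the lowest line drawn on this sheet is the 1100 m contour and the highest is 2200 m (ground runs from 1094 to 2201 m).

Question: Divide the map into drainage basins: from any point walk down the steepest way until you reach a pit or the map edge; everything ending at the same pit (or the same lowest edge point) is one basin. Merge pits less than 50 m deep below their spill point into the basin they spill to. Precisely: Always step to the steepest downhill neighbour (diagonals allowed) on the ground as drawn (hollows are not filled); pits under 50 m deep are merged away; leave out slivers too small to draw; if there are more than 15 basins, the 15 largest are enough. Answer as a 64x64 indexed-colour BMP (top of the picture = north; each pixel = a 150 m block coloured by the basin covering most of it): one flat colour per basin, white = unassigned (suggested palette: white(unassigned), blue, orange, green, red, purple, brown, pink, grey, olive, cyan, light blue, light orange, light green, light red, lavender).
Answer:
<image width="64" height="64" href="data:image/bmp;base64,Qk12CAAAAAAAAHYAAAAoAAAAQAAAAEAAAAABAAQAAAAAAAAIAAATCwAAEwsAABAAAAAAAAAA////ALR3HwAOf/8ALKAsACgn1gC9Z5QAS1aMAMJ34wB/f38AIr28AM++FwDox64AeLv/AIrfmACWmP8A1bDFACIiIiIiIiIiIiIiIhERERFEREREREERERERERMzMzMzIiIiIiIiIiIiIiIiIREREREURERERBERERERMzMzMzMiIiIiIiIiIiIiIiIhERERERFEFEREERERERMzMzMzMyIiIiIiIiIiIiIiIiERERERERERRERBEREREzMzMzMzIiIiIhESIiIiIiIiEREREREREREUREERERERMzMzMzMiIiIhERIiIiIiIiERERERERERERFEERERERETMzMzMyIiIhEREiIiIiIiIRERERERERERERERERERERMzMzMzIiIhERERIiIiIiIRERERERERERERERERERERETMzMzMiIhERERERIiIiEREREREREREREREREREREREREzMzMyIhERERERERERERERERERERERERERERERERERETMzMzIhERERERERERERERERERERERERERERERERERERMzMzMiERERERERERERERERERERERERERERERERERERETMzMyEREREREREREREREREREREREREREREREREREREREREzERERERERERERERERERERERERERERERERERERERERERERERERERERERERERERERERERERERERERERERERERERERERERERERERERERERERERERERERERERERERERERERERERERERERERERERERERERERERERERERERERERERERERERERERERERERERERERERERERERERERERERERERERERERERERERERERERERERERERERERERERERERERERERERERERERERERERERERERERERERERERERERERERERERERERERERERERERERERERERERERERERERERERERERERERERERERERERERERERERERERERERERERERERERERERERERERERERERERERERERERERERERERERERERERERERERERERERERERERERERERERERERERERERERERERERERERERERERERERERERERERERERERERERERERERERERERERERERERERERERERERERERERERERERERERERERERERERERERERERERERERERERERERERERERERERERERERERERERERERERERERERERERERERERERERERERERERERERERERERERERERERERERERERERERERERERERERERERERERERERERERERERERERERERERERERERERERERERERERERERERERERERERERERERERERERERERERERERERERERERERERERERERERERERERERERERERERERERERERERERERERERERERERERERERERERERERERERERERERERERERERERERERERERERERERERERERERERERERERERERERERERERERERERERERERERERERERERERERERERERERERERERERERERERERERERERERERERERERERERERERERERERERERERERERERERERERERERERERERERERERERERERERERERERERERERERERERERERERERERERERERERERERERERERERERERERERERERERERERERERERERERERERERERERERERERERERERERERERERERERERERERERERERERERERERERERERERERERERERERERERERERERERERERERERERERERERERERERERERERERERERERERERERERERERERERERERERERERERERERERERERERERERERERERERERERERERERERERERERERERERERERERERERERERERERERERERERERERERERERERERERERERERERERERERERERERERERERERERERERERERERERERERERERERERERERERERERERERERERERERERERERERERERERERERERERERERERERERERERERERERERERERERERERERERERERERERERERERERERERERERERERERERERERERERERERERERERERERERERERERERERERERERERERERERERERERERERERERERERERERERERERERERERERERERERERERERERERERERERERERERERERERERERERERERERERERERERERERERERERERERERERERERERERERERERERERERERERERERERERERERERERERERERERERERERERERERERERERERERERERERERERERERERERERERERERERERERERERERERERERERERERERERERERERERERERERERERERERERERERERERERERERERERERERERERERERERERERERERERERERERERERERERERERERERERERERERERERERERERERERERERERERERERERERERERERERERERERERERERERERERERERERERERERERERERERERERERERERERERERERERERERERERERERERERERERERERERERERERERERERERERERERERERERERERERERERERERERERERERERERERERERERERERERERERERERERERERERERERERERERERERERERERERERERERERERERERERERERERERERERERERERERERERERERERERERERERERERERERERERERERERERERERERERERER"/>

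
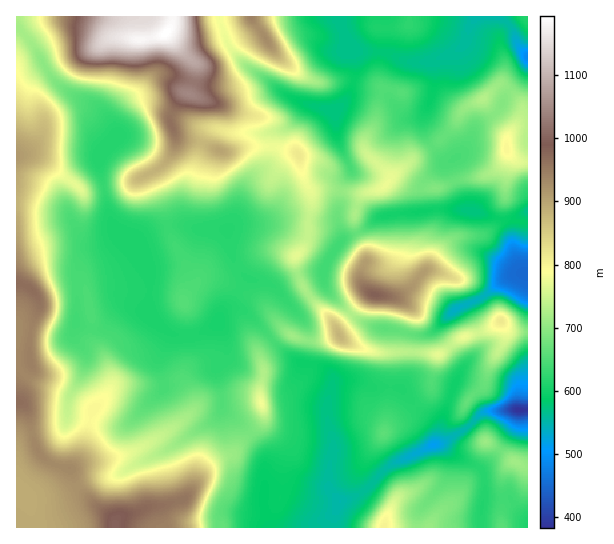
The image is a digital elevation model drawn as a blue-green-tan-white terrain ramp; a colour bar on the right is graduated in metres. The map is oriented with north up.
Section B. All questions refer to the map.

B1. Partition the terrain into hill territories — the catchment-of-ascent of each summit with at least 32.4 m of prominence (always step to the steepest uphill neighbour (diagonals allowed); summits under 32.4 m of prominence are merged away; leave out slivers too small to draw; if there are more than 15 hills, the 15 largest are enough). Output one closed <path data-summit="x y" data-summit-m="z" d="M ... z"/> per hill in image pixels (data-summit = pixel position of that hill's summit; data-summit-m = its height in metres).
<path data-summit="166 33" data-summit-m="1194" d="M219 16l-203 1 0 10 16 16 20 35 22 18 21 9 16 17 6 13-17 20-1 11 12 55 5 10 8 7-5 1-14 12-18 6-7 8-4 10 0 48 9 5 14 1 6-2 13-16 12-4 17 6 19 18 8 4 16 1 9-3 19-10 5-11 14-4 9 4 41 43 16 8 5-20-1-18-32-38 28-14 20-1 8-17 10-13 2-5-3-10-5-6-17 0-20-4-32 7-28 0-9 3 7-10 5-24 4-8 24-24 4-27 17-9 17-20-28-14-30-23-16-15-6-11z"/><path data-summit="17 283" data-summit-m="970" d="M26 204l-10 1 0 288 5 0 5 6 16 0 24-6 28-14 24-4 23-14 22-9 50-31 8-10 0-18-5-24 9-12 2-10-4-16-5-8-19 10-9 3-11 0-9-4-11 29 5 26-33 34-9 6-9 0-43-11-2-2 0-13 13-24 6-18-2-8-12-16 4-24 0-41 6-10 22-9 18-14-8-5-12 5-18 0-6-4-8-16-5-5z"/><path data-summit="115 527" data-summit-m="999" d="M222 407l-2 7-11 10-16 8-30 20-22 9-23 14-28 5-24 13-13 4-27 2-5-6-4 0-1 34 203 1 7-11 16-1 15 4 13 8-6-19 0-59-15-19-24-19z"/><path data-summit="374 294" data-summit-m="984" d="M462 209l-29 0-51 7-20 15-19 8-12 16-8 17-20 1-28 14 18 20 32-23 3 7 25 25 13 8 45 11 19-2 29-26 22-8 22-19 21-7-7-10-6-32-4-9-24-9z"/><path data-summit="507 149" data-summit-m="798" d="M498 16l-21 0-8 11-2 12-4 7-8 6-20 9 0 24-8 22 0 10 29 34 0 6-7 5 0 5 12 28 3 12 3 4 16 2 23 8 5 10 2 14 4-26 4-4 7-4 0-156-9-9-10-21z"/><path data-summit="261 402" data-summit-m="779" d="M237 308l-14 4-4 7 0 6 6 14 2 12-11 20 4 14 3 25 23 18 18 22 0 40 19-1 34 11 14-4 4 1-7-12 1-22 4-13 0-8-6-27 0-9 5-20-1-12-10-7-20-4-14-8-41-43z"/><path data-summit="501 321" data-summit-m="816" d="M527 273l-9 0-15 7-22 19-26 10-25 24-13 2-2 2-4 37-10 15 10 12 25 24 2 14 6-26 11-30 6 0 8 4 8 8 9 16 36 0 6-2z"/><path data-summit="386 185" data-summit-m="774" d="M371 92l-20 1-18 18 3 8 1 20 14 28 0 6-10 13-1 20-3 5 0 10 6 18 19-8 20-15 40-4-1-26 6-9 20-15-8-7-14-20-2-9 0-13-8 4-8 0-20-21z"/><path data-summit="17 155" data-summit-m="915" d="M18 28l-2 1 0 174 45 8 8 4-4-18 6-14 14-15 15-10 0-3 17-20-6-13-16-17-21-9-22-18-20-35z"/><path data-summit="251 17" data-summit-m="943" d="M338 16l-117 0-1 6 9 25 20 21 44 31 21 8 20 4 14-14 7-18-2-28-6-8z"/><path data-summit="385 527" data-summit-m="803" d="M441 444l-7 0-43 20-26 27-15 8-8 1-7 13-2 14 148 1 0-21 4-17-2-19-9-7-20-9z"/><path data-summit="298 154" data-summit-m="816" d="M307 104l-17 21-17 9-4 27-24 24-14 42 7-3 28 0 25-7 27 4 17 0 4 2-2-12 3-5 0-15 4-10 7-8 0-6-14-28-2-26z"/><path data-summit="383 433" data-summit-m="660" d="M358 381l-24 2-3 4-4 19 1 17 5 19-5 43 3 6 8 10 22-8 30-29 42-19 4-7-1-13-25-24-10-13-27 0z"/><path data-summit="339 335" data-summit-m="881" d="M325 284l-33 23 13 15 3 7 0 14-4 20 22 6 6 8 1 7 5-3 20 0 16 7 27 0 10-14 2-35 3-4-22-6-17-1-16-7-33-30z"/><path data-summit="515 462" data-summit-m="715" d="M527 409l-44 3-20 19-23 12 14 12 20 9 9 7 2 19-4 17 1 21 46-1z"/>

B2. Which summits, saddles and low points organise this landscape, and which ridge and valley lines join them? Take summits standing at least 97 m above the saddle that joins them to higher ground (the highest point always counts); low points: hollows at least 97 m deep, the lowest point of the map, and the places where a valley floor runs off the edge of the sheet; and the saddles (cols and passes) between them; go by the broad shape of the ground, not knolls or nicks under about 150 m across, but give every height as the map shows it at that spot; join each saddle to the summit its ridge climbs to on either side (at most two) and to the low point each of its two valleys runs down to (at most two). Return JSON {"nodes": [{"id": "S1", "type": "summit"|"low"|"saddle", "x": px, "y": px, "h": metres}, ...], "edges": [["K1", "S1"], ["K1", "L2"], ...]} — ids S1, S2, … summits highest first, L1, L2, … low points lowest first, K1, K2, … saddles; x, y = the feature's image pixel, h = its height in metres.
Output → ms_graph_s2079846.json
{"nodes": [
{"id": "S1", "type": "summit", "x": 166, "y": 33, "h": 1194},
{"id": "S2", "type": "summit", "x": 115, "y": 526, "h": 999},
{"id": "S3", "type": "summit", "x": 374, "y": 295, "h": 984},
{"id": "S4", "type": "summit", "x": 251, "y": 17, "h": 943},
{"id": "S5", "type": "summit", "x": 339, "y": 337, "h": 881},
{"id": "S6", "type": "summit", "x": 383, "y": 527, "h": 803},
{"id": "S7", "type": "summit", "x": 506, "y": 149, "h": 798},
{"id": "L1", "type": "low", "x": 518, "y": 410, "h": 383},
{"id": "L2", "type": "low", "x": 526, "y": 273, "h": 448},
{"id": "L3", "type": "low", "x": 527, "y": 57, "h": 485},
{"id": "K1", "type": "saddle", "x": 221, "y": 21, "h": 779},
{"id": "K2", "type": "saddle", "x": 350, "y": 314, "h": 727},
{"id": "K3", "type": "saddle", "x": 25, "y": 34, "h": 718},
{"id": "K4", "type": "saddle", "x": 298, "y": 275, "h": 713},
{"id": "K5", "type": "saddle", "x": 309, "y": 341, "h": 700},
{"id": "K6", "type": "saddle", "x": 455, "y": 181, "h": 670},
{"id": "K7", "type": "saddle", "x": 499, "y": 219, "h": 594},
{"id": "K8", "type": "saddle", "x": 373, "y": 482, "h": 561},
{"id": "K9", "type": "saddle", "x": 471, "y": 425, "h": 553}],
"edges": [["K1", "S1"], ["K1", "S4"], ["K1", "L1"], ["K1", "L3"], ["K2", "S3"], ["K2", "S5"], ["K2", "L2"], ["K3", "S1"], ["K3", "S2"], ["K3", "L1"], ["K4", "S1"], ["K4", "S3"], ["K4", "L1"], ["K4", "L2"], ["K5", "S1"], ["K5", "S5"], ["K5", "L1"], ["K6", "S1"], ["K6", "S7"], ["K6", "L2"], ["K6", "L3"], ["K7", "S3"], ["K7", "S7"], ["K7", "L2"], ["K8", "S1"], ["K8", "S6"], ["K8", "L1"], ["K9", "S3"], ["K9", "S6"], ["K9", "L1"]]}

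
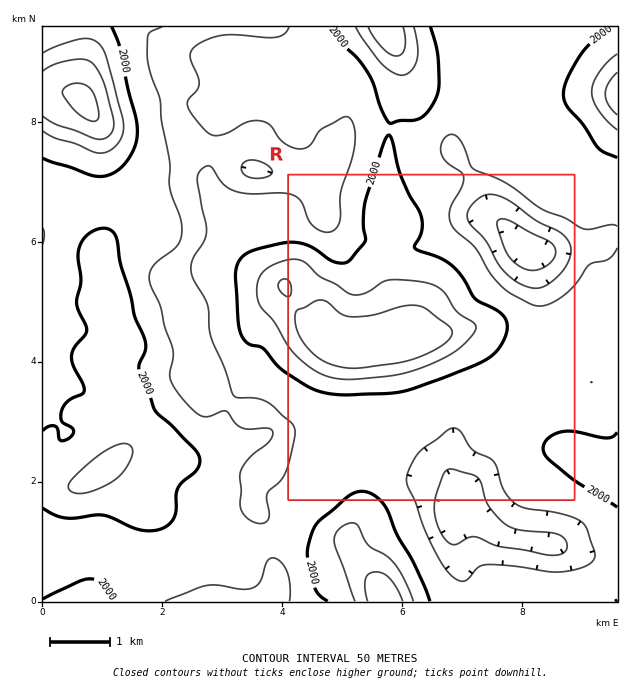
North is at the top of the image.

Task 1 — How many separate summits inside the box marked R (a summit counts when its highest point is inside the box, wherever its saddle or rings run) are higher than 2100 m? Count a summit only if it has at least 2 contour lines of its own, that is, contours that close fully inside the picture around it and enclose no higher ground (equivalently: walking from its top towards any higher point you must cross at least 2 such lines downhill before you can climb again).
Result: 1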